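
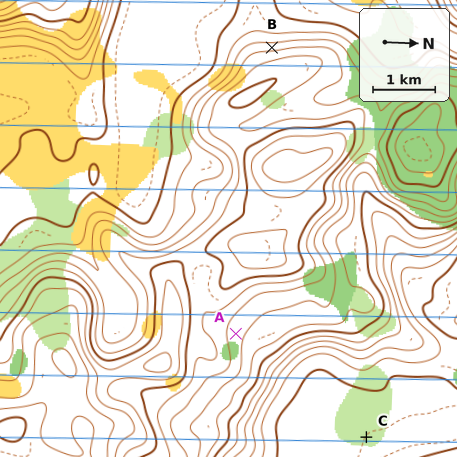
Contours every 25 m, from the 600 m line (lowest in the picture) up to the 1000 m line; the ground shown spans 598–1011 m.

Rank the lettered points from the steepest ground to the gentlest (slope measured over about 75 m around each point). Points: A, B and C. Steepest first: B A C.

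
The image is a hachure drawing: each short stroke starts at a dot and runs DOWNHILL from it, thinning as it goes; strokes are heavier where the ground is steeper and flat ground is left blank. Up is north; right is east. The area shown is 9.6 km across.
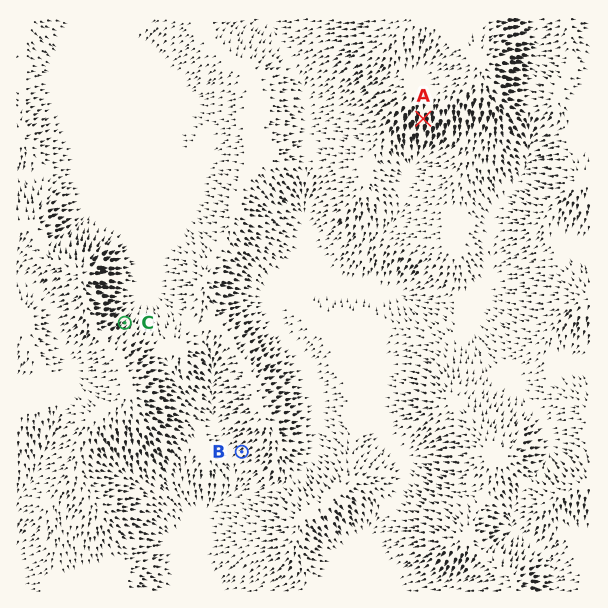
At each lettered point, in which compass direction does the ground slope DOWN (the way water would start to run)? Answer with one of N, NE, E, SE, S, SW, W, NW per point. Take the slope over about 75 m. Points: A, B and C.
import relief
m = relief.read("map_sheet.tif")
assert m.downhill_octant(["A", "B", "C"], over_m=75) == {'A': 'S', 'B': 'SW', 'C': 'NE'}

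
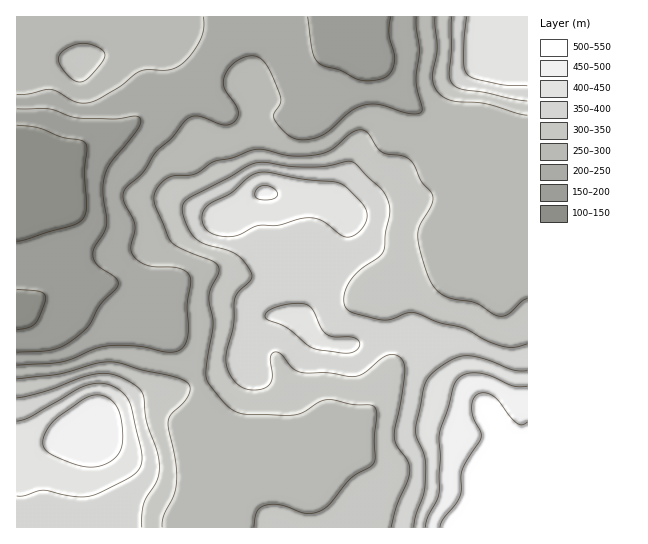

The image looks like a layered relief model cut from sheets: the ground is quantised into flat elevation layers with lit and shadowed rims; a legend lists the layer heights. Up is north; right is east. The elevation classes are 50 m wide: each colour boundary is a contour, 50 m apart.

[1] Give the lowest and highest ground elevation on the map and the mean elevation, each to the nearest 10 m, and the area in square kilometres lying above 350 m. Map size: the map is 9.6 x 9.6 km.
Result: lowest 140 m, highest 520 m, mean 310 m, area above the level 29.1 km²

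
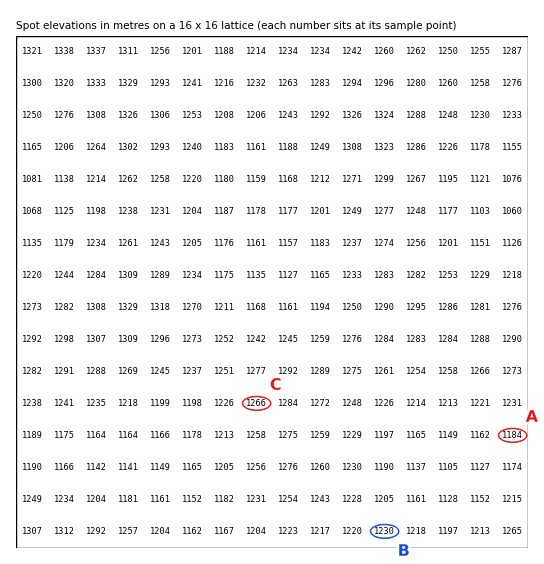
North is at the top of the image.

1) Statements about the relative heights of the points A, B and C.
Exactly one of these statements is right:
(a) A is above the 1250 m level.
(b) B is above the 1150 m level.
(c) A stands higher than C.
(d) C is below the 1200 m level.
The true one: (b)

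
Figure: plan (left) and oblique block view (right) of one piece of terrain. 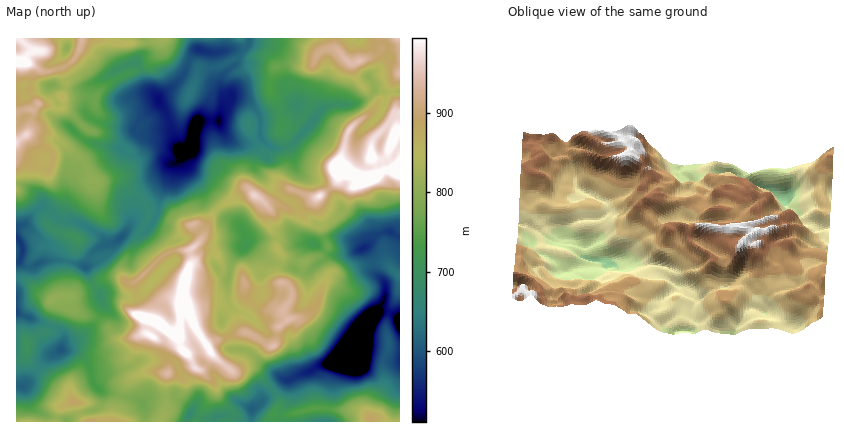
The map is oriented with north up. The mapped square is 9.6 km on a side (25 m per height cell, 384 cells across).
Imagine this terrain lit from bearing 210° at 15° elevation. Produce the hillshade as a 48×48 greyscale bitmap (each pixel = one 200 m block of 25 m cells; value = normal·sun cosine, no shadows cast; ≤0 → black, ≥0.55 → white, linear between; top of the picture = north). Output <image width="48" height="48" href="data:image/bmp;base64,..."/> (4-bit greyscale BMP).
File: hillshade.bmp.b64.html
<image width="48" height="48" href="data:image/bmp;base64,Qk32BAAAAAAAAHYAAAAoAAAAMAAAADAAAAABAAQAAAAAAIAEAAATCwAAEwsAABAAAAAAAAAAAAAAABEREQAiIiIAMzMzAERERABVVVUAZmZmAHd3dwCIiIgAmZmZAKqqqgC7u7sAzMzMAN3d3QDu7u4A////ACAWm9thEiIkZmZneZmGNVV2ebze7KcyABFIqrp0RDM1d3ZoiaqENmZmZomZiHQQAAJYiJdTNFVniHZ5m9tmiYdjI0QiMzAAACRXd2IANniIiZiavuqtuZpBIzISIQAAEneIZkIjiZmZrNzL79rvubgRMyEjEAACRJqXVCI2mIiJzdub/pzsiZQ2ZTIgAAA1Q6qFMhJHiJh4mXWOxpyDN2erqYUQACR3Q5lkMzNYiZmIiGftaMYAJJ7t3blkVWmYZYhmZWZ4mZq7y734a3ADWe/t3MyYiIqYdodoiZmImqze7t6kiRJ6zuqYqqqIeImpdXVoiauZmYm8yst2pAOL22Vomph3h4iaYlNXity6l1abq6VocQJoYjiJqqh3iIiIQDR6zu25dFz9liSIQjV1NJqZmJl3iYmWMnrf/cp1RL/EITiXNEZ2eamHZGdmiaqoaa39uYdDSNogJHqWM0Z5qXd2VFZliru6nLzJd3VDarh1RniENEV6p2Z3ZVVWiZiInct1VVQkm92oZWd1RER6lliYQkVXhkNGrKY0MzEEm9pXhmd2VTR5cldjAEVXYxAmzEM0MhAEZ3IleHZmUyWHMlUgA2VVIAJayVZ1QzNWVDJFWIdmQjd0E2ZVZ3ZBABR5hYiYiImXZTNVRXinQ2ZCFGeXVURBACRnZYmZmqqHZkNDQ1d0RWQzRniEMzRkEkZ3ZqqIqqhmd3VENERWZlRFeIl0VnmTJXiHVaiKqHQ2q6hmVXerdUNFesx2es2XiZmHZ6mqdVV825iHdomYUzJGnfyYvdupq6maqbuXZ4rduFeIh3dSASWKz/yay6qYmpve3MuXiqzLhleId1QhEkis/9p4ibyXer7+3bmJy7u6hleHVUESJFec/pQ2i7qHre/bznet67updmd2QzIiJGV6yBBJl0NJ//7N73rv2aqYdWd1MzRDNWZ4YAN2EAFe/d3e77zdmIiHQ1ZUREREV4dkABVAAWjPyod4v6qod3h1IkRURERVeYdSADEAJorchSNWqod3ZnhkMzREVFZWeGUxEhEjR4mFQjeFdXeIVXYyNEVTRWZmd1EBI0VVVnZTRFh1hnmHRVIkZmUzRWaHiFI1Z2eYdmVlVlZXiFhlQxOKllM1ZmiHiFNpqHq5dlVoZ2VIeVVUITmnVERXdmiHd1WLp3mYd2Z4dWY1eHVSJqpUZUVnZmiYiHeZhnmHZ3d3UTVUdndliqVYcyRmVWmpqpmXZZqWZoh0IANmaGZVaGWIUSVlVYqqqoiHZ7yWZ4mGVVVnZlYxRlV2VWdmV5mYiHeIist3iZmqq8tmY3YzVlZmVomIirl3d3iaq7l3iaq7zepnmKmKu4iHZoqrzbmHd3mru6mIrN3d7rZ6vd27upmYdnib3bqHd4mZq6mZzv7M3amqq7p3hnmIiIh5y7qHZWd4mph4rMus25qqmFaJc0mIibu7u7l2RFZniIdniZispUaJiHdlM2iXm8zMu5dlaJiJh3d4mXaIQiN4ioUxFZiYqrzMupdnrLqqhniImGRVIjWHmw=="/>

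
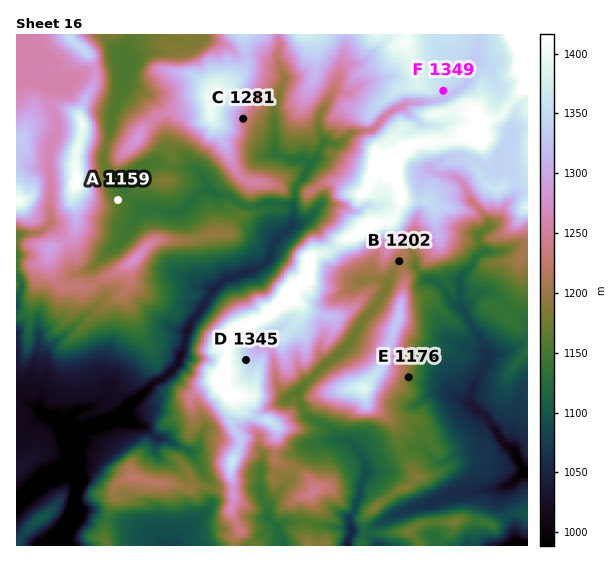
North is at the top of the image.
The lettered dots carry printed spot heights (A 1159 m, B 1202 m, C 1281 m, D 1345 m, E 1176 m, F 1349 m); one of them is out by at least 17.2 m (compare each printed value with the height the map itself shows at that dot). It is C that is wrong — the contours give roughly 1255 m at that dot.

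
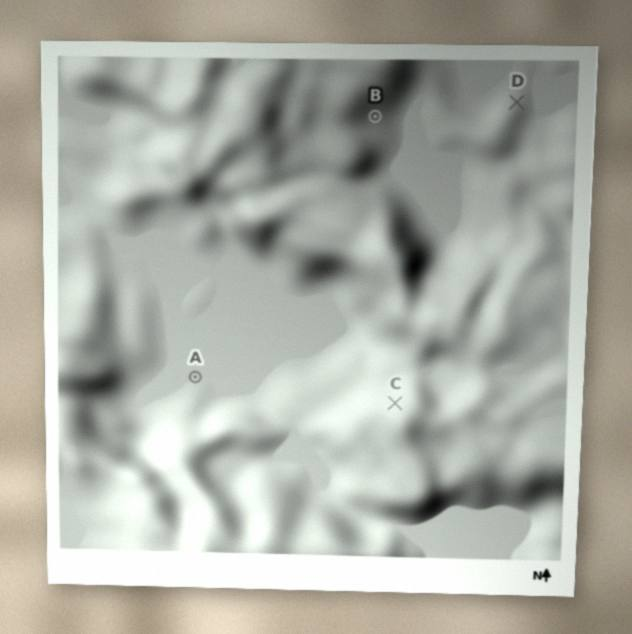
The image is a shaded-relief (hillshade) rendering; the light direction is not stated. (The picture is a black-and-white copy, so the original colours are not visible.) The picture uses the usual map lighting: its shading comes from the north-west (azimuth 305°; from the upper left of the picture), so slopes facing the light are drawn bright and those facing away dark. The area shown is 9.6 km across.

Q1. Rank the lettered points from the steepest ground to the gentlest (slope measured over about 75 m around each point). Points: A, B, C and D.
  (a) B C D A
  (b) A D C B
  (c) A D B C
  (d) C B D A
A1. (d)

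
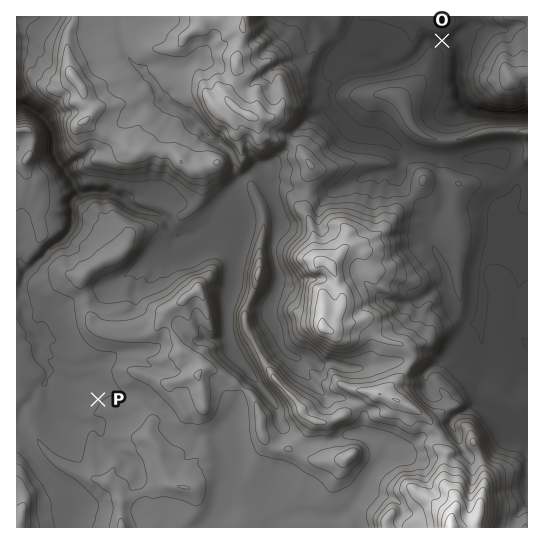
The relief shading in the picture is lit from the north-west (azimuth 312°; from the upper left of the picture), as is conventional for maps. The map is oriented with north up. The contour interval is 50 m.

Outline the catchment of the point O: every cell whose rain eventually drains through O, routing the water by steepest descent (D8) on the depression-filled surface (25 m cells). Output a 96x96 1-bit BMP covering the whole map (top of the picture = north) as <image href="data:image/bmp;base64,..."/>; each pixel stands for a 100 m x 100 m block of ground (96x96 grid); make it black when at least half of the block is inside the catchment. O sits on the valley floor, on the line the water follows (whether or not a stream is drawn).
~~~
<image width="96" height="96" href="data:image/bmp;base64,Qk2+BAAAAAAAAD4AAAAoAAAAYAAAAGAAAAABAAEAAAAAAIAEAAATCwAAEwsAAAIAAAAAAAAA////AAAAAAAAAAAAAAAAAAAAAAAAAAAAAAAAAAAAAAAAAAAAAAAAAAAAAAAAAAAAAAAAAAAAAAAAAAAAAAAAAAAAAAAAAAAAAAAAAAAAAAAAAAAAAAAAAAAAAAAAAAAAAAAAAAAAAAAAAAAAAAAAAAAAAAAAAAAAAAAAAAAAAAAAAAAAAAAAAAAAAAAAAAAAAAAAAAAAAAAAAAAAAAAAAAAAAAAAAAAAAAAAAAAAAAAAAAAAAAAAAAAAAAAAAAAAAAAAAAAAAAAAAAAAAAAAAAAAAAAAAAAAAAAAAAAAAAAAAAAAAAAAAAAAAAAAAAAAAAAAAAAAAAAAAAAAAAAAAAAAAAAAAAAAAAAAAAAAAAAAAAAAAAAAAAAAAAAAAAAAAAAAAAAAAAAAAAAAAAAAAAAAAAAAAAAAAAAAAAAAAAAAAAAAAAAAAAAAAAAAAAAAAAAAAAAAAAAAAAAAAAAAAAAAAAAAAAAAAAAAAAAAAAAAAAAAAAAAAAAAAAAAAAAAAAAAAAAAAAAAAAAAAAAAAAAAAAAAAAAAAAAAAAAAAAAAAAAAAAAAAAAAAAAAAAAAAAAAAAAAAAAAAAAAAAAAAAAAAAAAAAAAAAAAAAAAAAAAAAAAAAAAAAAAAAAAAAAAAAAAAAAAAAAAAAAAAAAAAAAAAAAAAAAAAAAAAAAAAAAAAAAAAAAAAAAAAAAAAAAAAAAAAAAAAAAAAAAAAAAAAAAAAAAAAAAAAAAAAAAAAAAAAAAAAAAAAAAAAAAAAAAAAAAAAAAAAAAAAAAAAAAAAAAAAAAAAAAAAAAAAAAAAAAAAAAAAAAAcAAAAAAAAAAAAAAA+AAAAAAAAAAAAAAA/AAAAAAAAAAAAAAA/4AAAAAAAAAAAAAA/+AAAAAAAAAAAAAA//AAAAAAAAAAAAAB//gAAAAAAAAAAAAB//wAAAAAAAAAAAAB//4AAAAAAAAAAAAD//8AAAAAAAAAAAAD//+AAAAAAAAAAAAD///AAAAAAAAAAAAB///gAAAAAAAAAAAB///wAAAAAAAAAAAB///wAAAAAAAAAAAB///wAAAAAAAAAAAB///4AAAAAAAAAAAB///4AAAAAAAAAAAB///4AAAAAAAAAAAD///4AAAAAAAAAAAD///4AAAAAAAAAAAH///4AAAAAAAAAAAf///4AAAAAAAAAAH////4AAAAAAAAAAP////gAAAAAAAAAAf////AAAAAAAAAAAf////AAAAAAAAAAB////+AAAAAAAAAAD////+AAAAAAAAAAP////+AAAAAAAAAAf////8AAAAAAAAAAf////+AAAAAAAAAAP/////AAAAAAAAAAH/////gAAAAAAAAAH/////wAAAAAAAAAH/////4AAAAAAAAAH/////4AAAAAAAAAH/////8AAAAAAAAAH/////8AAAAAAAAAD/////+AAAAAAAAAD//////AAAAAAAAAD//////AAAAAAAAAD//////AAAAAAAAAB//////AAAAAAAAAD/////+AAAAAAAAAD/////+AAA="/>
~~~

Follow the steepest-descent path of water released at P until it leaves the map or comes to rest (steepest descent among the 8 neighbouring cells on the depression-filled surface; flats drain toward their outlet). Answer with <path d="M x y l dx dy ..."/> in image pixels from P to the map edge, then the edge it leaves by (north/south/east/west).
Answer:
<path d="M98 399l-19-18-9 0-17-10-4 0 0-2-10-10-1-2 0-22-12-12-3-6 0-8-5-8-1 0"/>
exit: west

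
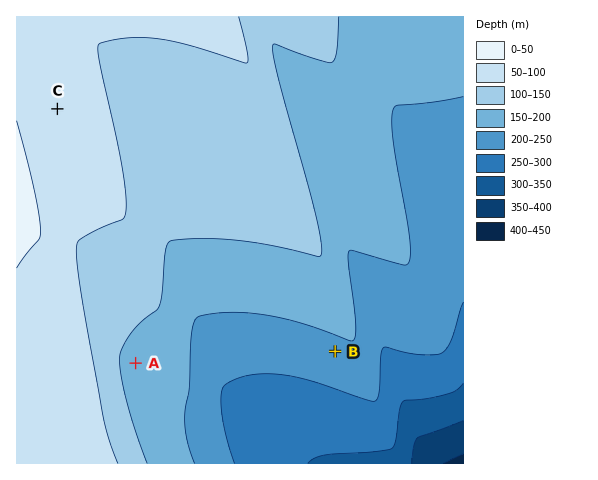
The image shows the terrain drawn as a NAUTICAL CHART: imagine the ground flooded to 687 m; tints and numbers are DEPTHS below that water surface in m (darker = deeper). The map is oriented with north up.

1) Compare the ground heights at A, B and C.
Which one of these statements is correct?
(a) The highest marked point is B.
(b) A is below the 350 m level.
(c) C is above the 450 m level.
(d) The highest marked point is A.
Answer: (c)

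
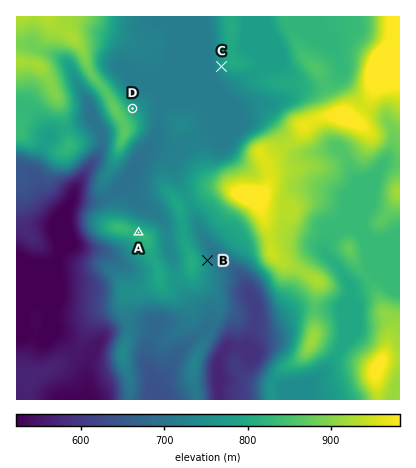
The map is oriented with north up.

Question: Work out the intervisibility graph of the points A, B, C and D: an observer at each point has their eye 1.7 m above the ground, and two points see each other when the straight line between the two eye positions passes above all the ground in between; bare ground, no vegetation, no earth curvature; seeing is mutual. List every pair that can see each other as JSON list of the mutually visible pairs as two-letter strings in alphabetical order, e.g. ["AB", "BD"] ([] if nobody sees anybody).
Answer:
["AC", "CD"]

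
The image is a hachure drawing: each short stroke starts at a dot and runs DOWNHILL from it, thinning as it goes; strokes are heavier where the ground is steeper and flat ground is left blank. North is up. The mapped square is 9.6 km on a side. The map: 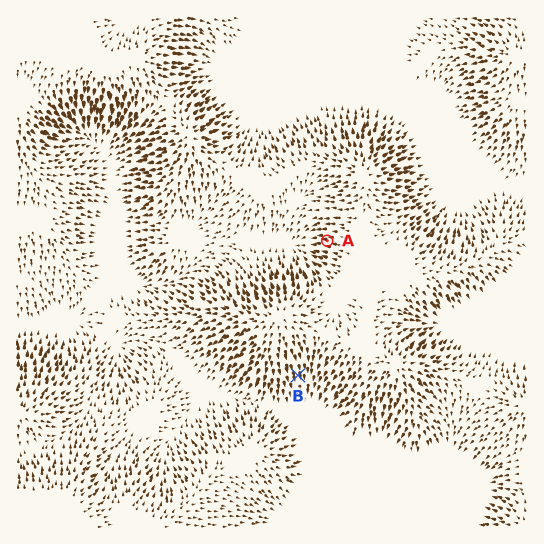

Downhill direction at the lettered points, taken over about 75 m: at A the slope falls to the W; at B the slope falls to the S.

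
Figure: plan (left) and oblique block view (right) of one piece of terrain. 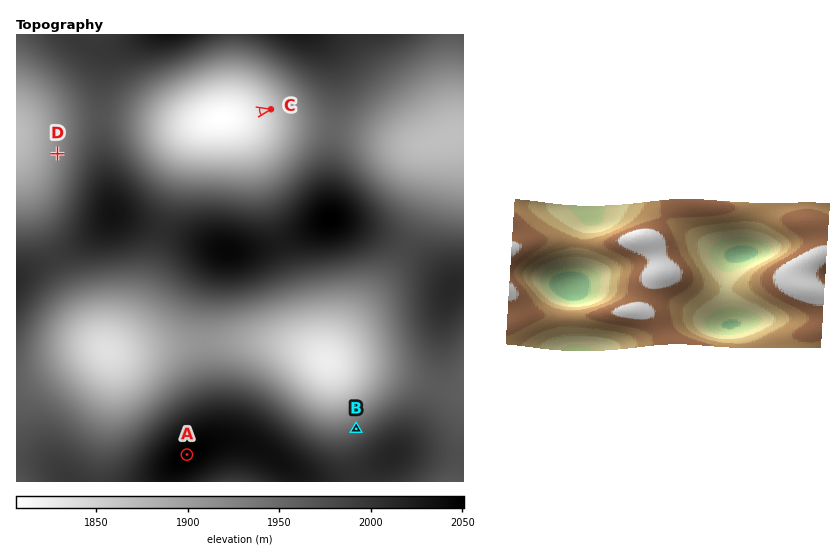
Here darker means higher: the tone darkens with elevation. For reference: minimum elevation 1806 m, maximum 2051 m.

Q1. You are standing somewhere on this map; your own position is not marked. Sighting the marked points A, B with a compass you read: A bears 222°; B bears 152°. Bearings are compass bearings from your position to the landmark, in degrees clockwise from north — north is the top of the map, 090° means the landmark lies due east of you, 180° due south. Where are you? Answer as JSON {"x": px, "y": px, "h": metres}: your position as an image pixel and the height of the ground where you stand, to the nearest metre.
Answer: {"x": 302, "y": 327, "h": 1859}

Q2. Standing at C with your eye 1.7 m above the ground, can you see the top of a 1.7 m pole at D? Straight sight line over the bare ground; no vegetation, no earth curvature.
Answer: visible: false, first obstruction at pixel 149 134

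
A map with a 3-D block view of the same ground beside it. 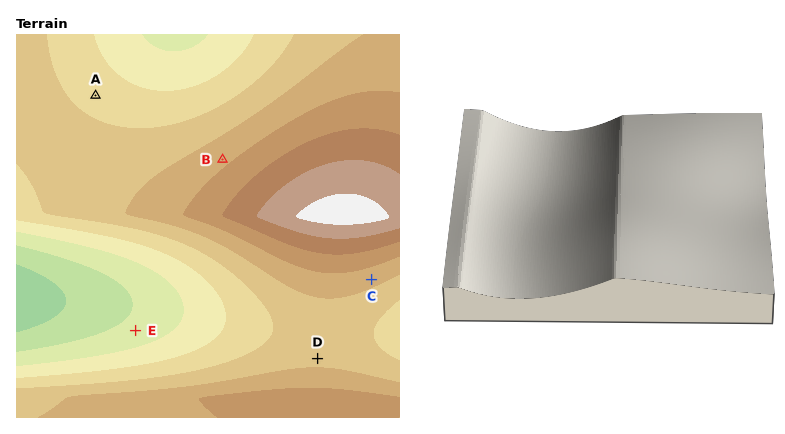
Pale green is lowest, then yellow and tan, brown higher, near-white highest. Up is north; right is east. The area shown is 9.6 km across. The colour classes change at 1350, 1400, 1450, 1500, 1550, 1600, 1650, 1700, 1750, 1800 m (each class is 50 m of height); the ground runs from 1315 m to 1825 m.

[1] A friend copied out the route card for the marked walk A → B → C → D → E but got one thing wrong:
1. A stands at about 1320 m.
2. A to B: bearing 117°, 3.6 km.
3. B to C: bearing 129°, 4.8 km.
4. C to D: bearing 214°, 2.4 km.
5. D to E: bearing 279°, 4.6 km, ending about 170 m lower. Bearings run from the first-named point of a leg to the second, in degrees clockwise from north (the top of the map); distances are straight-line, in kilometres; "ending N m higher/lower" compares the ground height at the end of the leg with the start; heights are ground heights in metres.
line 1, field height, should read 1530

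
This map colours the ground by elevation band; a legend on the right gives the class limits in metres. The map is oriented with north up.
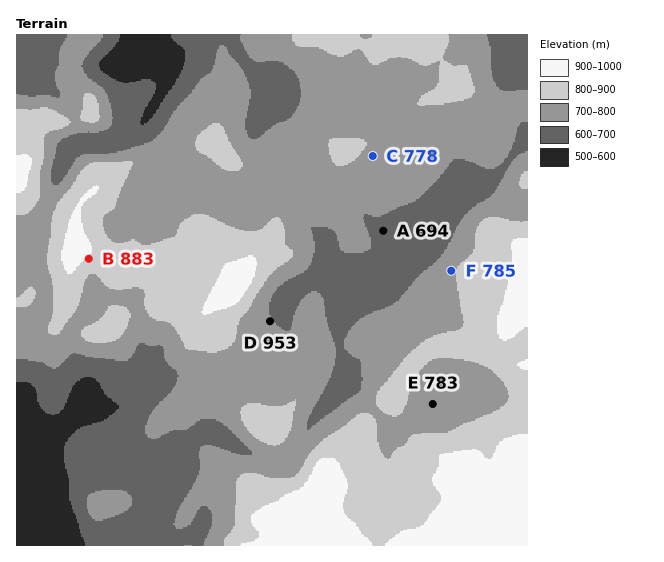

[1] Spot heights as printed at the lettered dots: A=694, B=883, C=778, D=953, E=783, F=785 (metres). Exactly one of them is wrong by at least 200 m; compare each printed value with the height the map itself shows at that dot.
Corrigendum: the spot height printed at D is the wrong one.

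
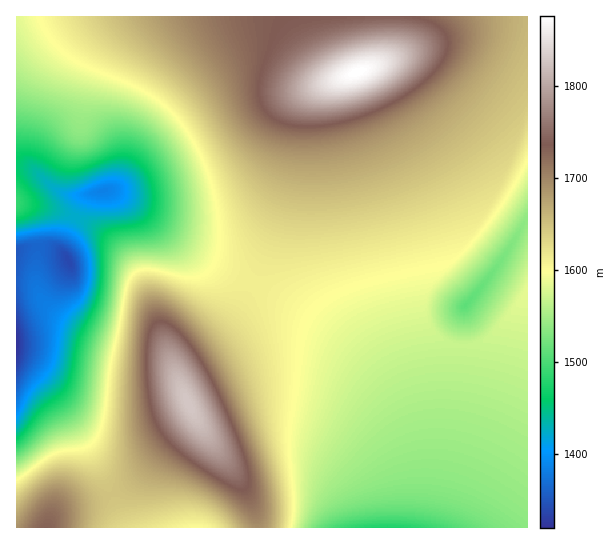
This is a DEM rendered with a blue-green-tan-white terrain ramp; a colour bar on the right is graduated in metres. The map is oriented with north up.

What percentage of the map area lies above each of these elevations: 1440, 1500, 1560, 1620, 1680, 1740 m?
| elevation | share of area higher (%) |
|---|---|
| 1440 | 93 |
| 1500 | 89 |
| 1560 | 71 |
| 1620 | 44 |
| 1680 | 21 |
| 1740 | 9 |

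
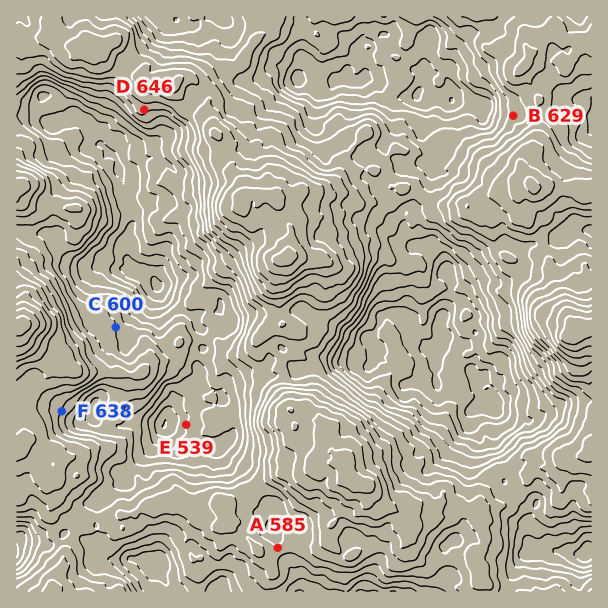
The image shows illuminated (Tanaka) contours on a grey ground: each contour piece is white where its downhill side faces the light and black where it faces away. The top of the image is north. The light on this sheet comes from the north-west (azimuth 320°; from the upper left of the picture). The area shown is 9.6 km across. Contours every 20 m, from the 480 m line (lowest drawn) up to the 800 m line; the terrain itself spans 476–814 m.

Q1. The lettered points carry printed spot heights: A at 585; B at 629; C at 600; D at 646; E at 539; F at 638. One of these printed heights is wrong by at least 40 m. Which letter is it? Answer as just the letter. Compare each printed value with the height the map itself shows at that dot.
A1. A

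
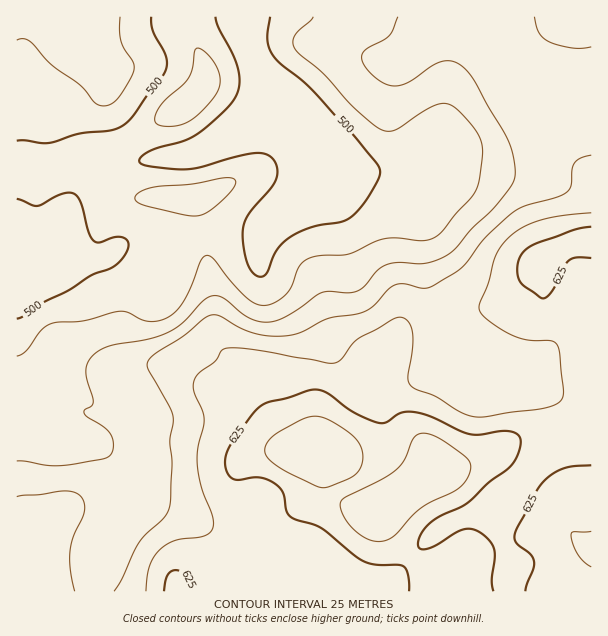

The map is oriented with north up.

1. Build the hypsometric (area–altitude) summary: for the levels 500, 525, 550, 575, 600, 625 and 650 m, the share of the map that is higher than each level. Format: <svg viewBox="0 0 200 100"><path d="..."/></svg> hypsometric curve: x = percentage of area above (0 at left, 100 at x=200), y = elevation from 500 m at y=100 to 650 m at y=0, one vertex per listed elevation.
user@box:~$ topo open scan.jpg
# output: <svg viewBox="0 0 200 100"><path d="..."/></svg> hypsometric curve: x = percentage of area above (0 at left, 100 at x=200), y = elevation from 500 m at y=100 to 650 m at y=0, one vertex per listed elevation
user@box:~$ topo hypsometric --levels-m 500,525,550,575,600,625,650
<svg viewBox="0 0 200 100"><path d="M172 100l-33-17-25-16-29-17-24-17-34-16-20-17"/></svg>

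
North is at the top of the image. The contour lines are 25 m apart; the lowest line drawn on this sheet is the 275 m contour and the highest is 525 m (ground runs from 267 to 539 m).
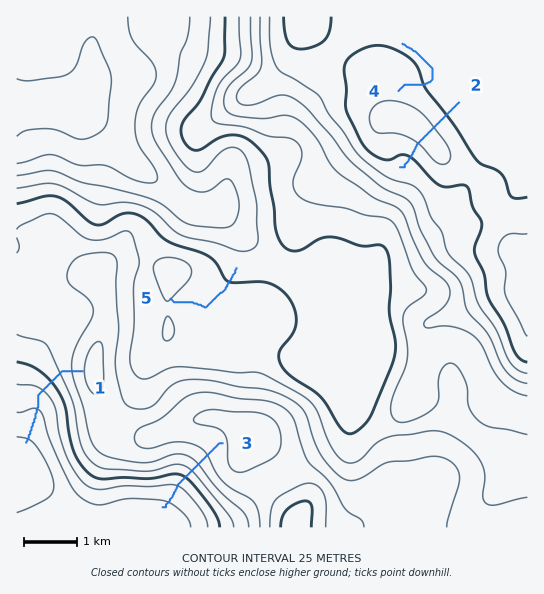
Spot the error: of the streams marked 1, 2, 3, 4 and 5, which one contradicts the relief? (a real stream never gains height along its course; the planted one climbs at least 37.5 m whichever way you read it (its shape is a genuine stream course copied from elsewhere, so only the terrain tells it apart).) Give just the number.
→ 2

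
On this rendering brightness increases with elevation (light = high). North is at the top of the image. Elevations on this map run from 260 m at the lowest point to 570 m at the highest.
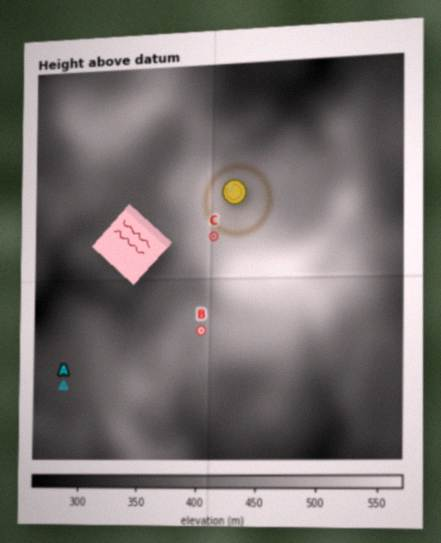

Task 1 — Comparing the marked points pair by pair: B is above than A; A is below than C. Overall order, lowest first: A B C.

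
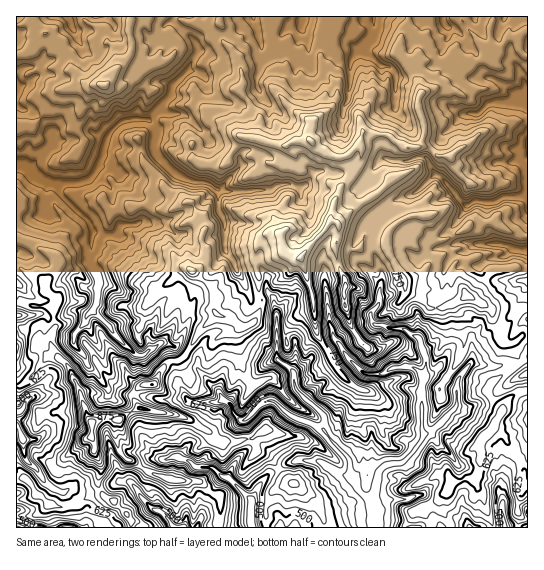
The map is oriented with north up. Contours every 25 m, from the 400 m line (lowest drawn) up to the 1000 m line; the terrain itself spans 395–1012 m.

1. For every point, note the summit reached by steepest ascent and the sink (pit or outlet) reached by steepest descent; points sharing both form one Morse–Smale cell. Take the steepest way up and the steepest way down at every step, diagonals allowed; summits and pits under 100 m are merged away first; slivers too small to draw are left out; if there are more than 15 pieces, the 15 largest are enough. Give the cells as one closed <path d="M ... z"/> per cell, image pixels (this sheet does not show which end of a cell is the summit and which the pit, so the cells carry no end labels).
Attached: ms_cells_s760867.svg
<path d="M219 16l-44 0-2 2 0 4 20 17 6 12-10 18-16 16-2 10-22 25-16-1-11 2-11 10-5 8-17-7-14 8-12 1-10-1-8-17-7-7-22-9 1 278 9-2 21-26 11 0 5 3 12-15 9 10 6 13 5 1 7-4 2-4-4-12-15-26 2-8 6-4 41 42 7 3 4-1 16-12 5 0 7 3 0 15 6-1 6-5 12-21 20-21 14 6 10 8 10-3 5-5 5-14-2-11 0-19-4-14 2-16 12-12 10 0 5 18 10 8 5 0 30-36 4-20 8-17 12-12 6-9 2-19-3-2-9 11-6 2-8 0-17-8-8-9-17 1-6 4-9 0-20-5 2-22-20-28 3-5-3-20-7-14-10-10 0-14z"/><path d="M334 221l-5 1-4 8-26 29-5 0-10-8-5-18-10 0-12 12-2 12 4 18 0 19 2 5-5 20-10 8-5 0-10-8-14-6-20 21-12 21-13 7 5 20 13 19 27 2 6-3 8 5 2 8 8 8-16 8-10 10 3 2 21 0 14-2 3 6 0 5 14 7 19 24 27 17 8 21-1 9 127 0 1-3-10-15-1-11 9-9 5-9 21-2 2-2 4-15-1-20 13-14 12 9 2 5 14 20 3 8 0 15 3 2 1-150-6-1-11 8-8-1-10-22-2-12-22-13-26 12-13 0-11-11-14-7 0-8-17-31 0-20-6-6-9 2-9 8-5 14-9 0-11-2-3-4 3-8 0-10z"/><path d="M527 31l-4 1-4 5-10-1-15 19-23 10-24-2-9 10-13 9-6 16 0 12 5 13 0 12-5 12-12 1-17-12-27-3-3 8 1 14-2 10-6 9-12 12-8 17-2 12 0 6 8 4 0 10-3 8 3 4 20 2 5-14 9-8 9-2 7 8 5-8 16-9 3 1 0 13-4 11 5 4 27-4 20-9 8-7 24-4 16 11 13 5 6 0z"/><path d="M407 16l-80 1 1 13-7 20 0 11 16 24 0 13-7 11-19 12-21-13-15-18 2-19-6-20-6-34-44-1 2 25 10 10 7 14 3 12 0 8-3 5 20 28-3 21 21 6 9 0 6-4 17-1 8 9 17 8 8 0 6-2 11-12 3-11 27 4 17 12 12-1 5-12 0-12-5-13 0-12 2-7-13-25-12-12 4-16 8-15z"/><path d="M174 16l-43 0-2 6 0 13 3 8-1 10-26 32-18-1-5-3-10-10-3-12-8-13-12-13-4 0-16 20-13 4 1 18 10-8 6 4 0 7-6 6-11 6 0 16 22 10 7 7 8 17 10 1 12-1 14-8 17 7 5-8 11-10 11-2 16 1 22-25 2-10 16-16 10-18-6-12-20-17z"/><path d="M214 437l-7 8 0 10-4 11-8 1-5-6-7-1-4 19 4 2 16 0 11 11 10 3-1 33 104-1 1-8-8-21-27-17-19-24-14-7 0-5-3-6-14 2-21 0z"/><path d="M171 361l-7 5-10 18-12 1-6 5-3 8 6 9-23 15-1 12 6 20 6 6 7 1 8 7 11-9 30 0 3-6 13-5 12-10-1-6 5 5 14-10 12-6-8-8-2-8-8-5-6 3-27-2-13-19z"/><path d="M413 216l-10 3-11 8-4 7-1 12 18 36 0 8 14 7 11 11 13 0 8-3-4-7 0-11 4-16 6-10 20-4 12 14 20-3 19 1 0-31-19-6-15-11-25 4-8 7-20 9-27 4-5-4 4-11z"/><path d="M63 361l-30 36 6 2 5 7 3 21-9 12-15 2 1 13 3 7 27 28 7 3 8-3 6 0 4 3 15 0 6-3-3-7 4-15-6-13 0-11-4-6 1-14-5-8-8-28-7-10-1-7z"/><path d="M494 428l-14 14 1 20-4 15-2 2-21 2-5 9-9 9 1 11 10 18 77-1 0-40-4-2 0-15-3-8-14-20-2-5z"/><path d="M93 311l-6 4-2 8 15 26 4 14-9 6-5-1-6-13-9-10-12 16 8 9 1 7 7 10 8 28 4 7 14-3 13 1 21-13-6-13 9-9 13-2 9-17 8-5 1-15-12-3-16 12-8 0-15-12-11-16z"/><path d="M527 16l-118 0-1 7-8 15-4 16 12 12 14 25 3-9 13-9 9-10 24 2 23-10 15-19 10 1 9-7z"/><path d="M326 16l-61 1 6 34 6 20-2 19 15 18 20 13 20-12 7-11 0-13-16-24 0-11 7-20z"/><path d="M130 16l-113 0-1 39 13-2 14-18 6-2 12 13 8 13 3 12 10 10 5 3 18 1 26-32 1-10-3-8z"/><path d="M143 468l-10 11 0 6-4-4-10 0-19 9 7 9 7 2 11 11 6 9 11 3 3 4 74-1 0-32-9-3-11-11-28-1-20-7z"/>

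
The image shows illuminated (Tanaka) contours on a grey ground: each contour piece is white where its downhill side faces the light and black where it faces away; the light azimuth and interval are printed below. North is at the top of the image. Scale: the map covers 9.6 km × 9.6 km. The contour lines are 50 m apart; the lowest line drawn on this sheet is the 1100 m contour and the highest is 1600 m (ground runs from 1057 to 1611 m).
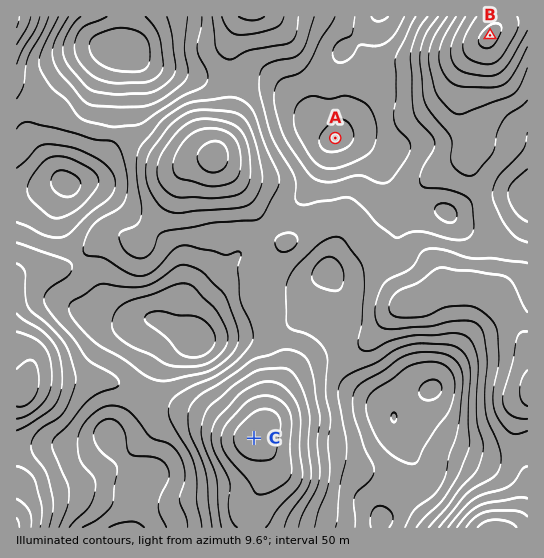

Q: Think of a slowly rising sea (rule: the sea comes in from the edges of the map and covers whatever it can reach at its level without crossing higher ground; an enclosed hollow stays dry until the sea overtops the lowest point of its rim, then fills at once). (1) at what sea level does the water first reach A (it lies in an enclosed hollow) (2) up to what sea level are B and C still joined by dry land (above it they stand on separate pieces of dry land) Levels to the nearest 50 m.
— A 1200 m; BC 1300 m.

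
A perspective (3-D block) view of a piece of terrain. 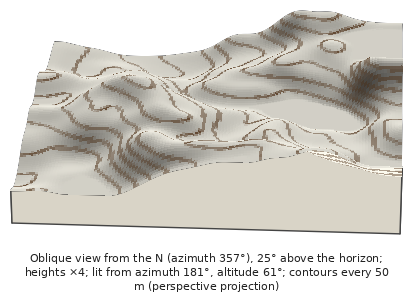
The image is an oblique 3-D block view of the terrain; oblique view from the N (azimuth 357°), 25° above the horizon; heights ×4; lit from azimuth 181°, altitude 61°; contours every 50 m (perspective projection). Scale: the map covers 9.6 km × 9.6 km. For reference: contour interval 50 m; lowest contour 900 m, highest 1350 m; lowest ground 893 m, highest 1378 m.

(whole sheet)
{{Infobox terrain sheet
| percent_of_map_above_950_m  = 93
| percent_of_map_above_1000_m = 88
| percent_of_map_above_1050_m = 71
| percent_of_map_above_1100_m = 55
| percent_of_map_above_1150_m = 38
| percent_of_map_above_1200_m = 21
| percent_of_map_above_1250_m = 11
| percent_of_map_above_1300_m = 3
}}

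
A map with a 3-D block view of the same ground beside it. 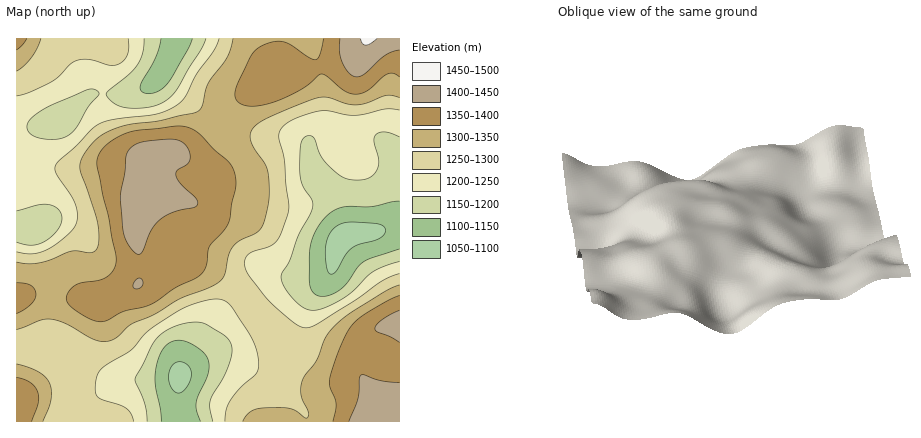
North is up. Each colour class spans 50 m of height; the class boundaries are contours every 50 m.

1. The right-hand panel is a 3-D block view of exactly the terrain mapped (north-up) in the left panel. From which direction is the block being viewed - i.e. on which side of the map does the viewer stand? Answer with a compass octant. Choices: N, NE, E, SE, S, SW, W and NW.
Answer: S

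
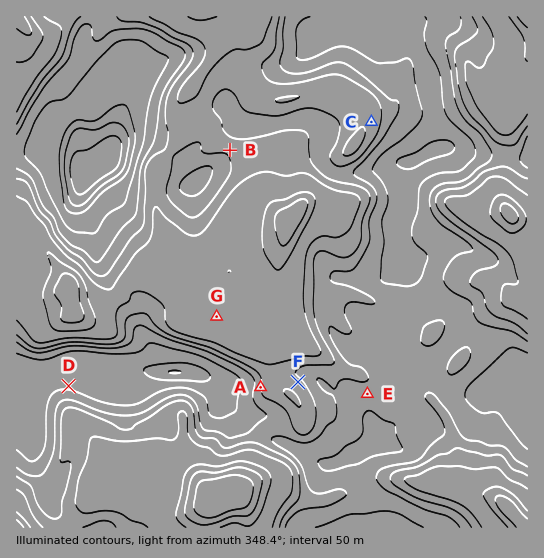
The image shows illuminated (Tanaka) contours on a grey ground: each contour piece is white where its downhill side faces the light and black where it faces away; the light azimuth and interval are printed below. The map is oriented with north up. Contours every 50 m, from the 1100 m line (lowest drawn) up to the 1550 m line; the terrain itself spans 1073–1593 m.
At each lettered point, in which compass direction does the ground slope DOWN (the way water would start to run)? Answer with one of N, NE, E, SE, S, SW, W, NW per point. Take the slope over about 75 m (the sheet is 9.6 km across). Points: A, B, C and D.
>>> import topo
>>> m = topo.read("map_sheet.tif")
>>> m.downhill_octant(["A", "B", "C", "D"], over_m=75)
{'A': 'W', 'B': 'SW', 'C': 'E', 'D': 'N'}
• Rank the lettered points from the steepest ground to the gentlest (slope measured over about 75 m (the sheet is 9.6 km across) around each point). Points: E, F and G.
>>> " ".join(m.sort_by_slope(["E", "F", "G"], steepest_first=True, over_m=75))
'F E G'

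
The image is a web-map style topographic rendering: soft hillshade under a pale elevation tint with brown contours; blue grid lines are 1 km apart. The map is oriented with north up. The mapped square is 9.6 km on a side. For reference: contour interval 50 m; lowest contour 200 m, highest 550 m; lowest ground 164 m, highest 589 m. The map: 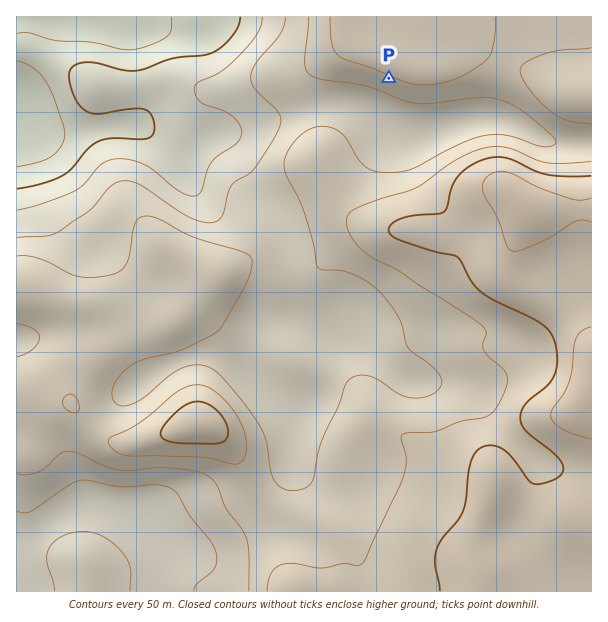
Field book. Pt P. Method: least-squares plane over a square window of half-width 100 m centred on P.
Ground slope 8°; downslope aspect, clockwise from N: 203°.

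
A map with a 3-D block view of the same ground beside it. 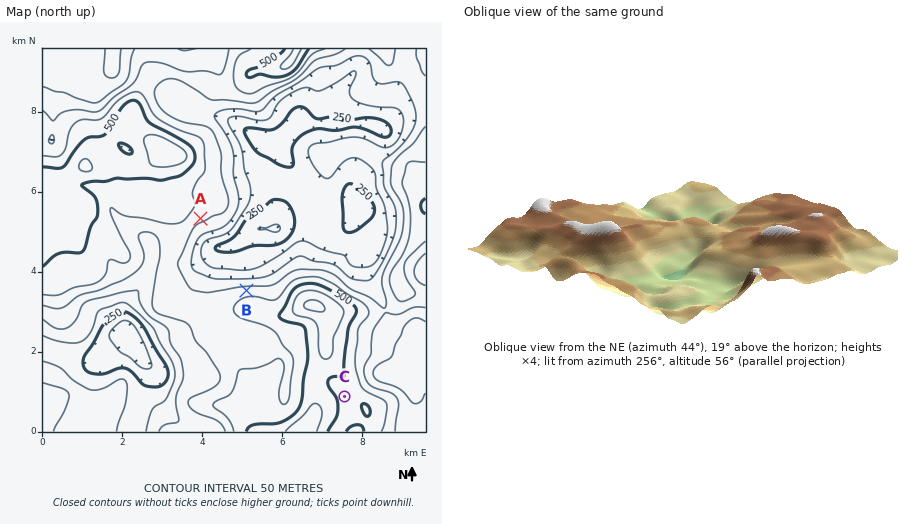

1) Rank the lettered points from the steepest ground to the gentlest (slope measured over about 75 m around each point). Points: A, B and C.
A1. B A C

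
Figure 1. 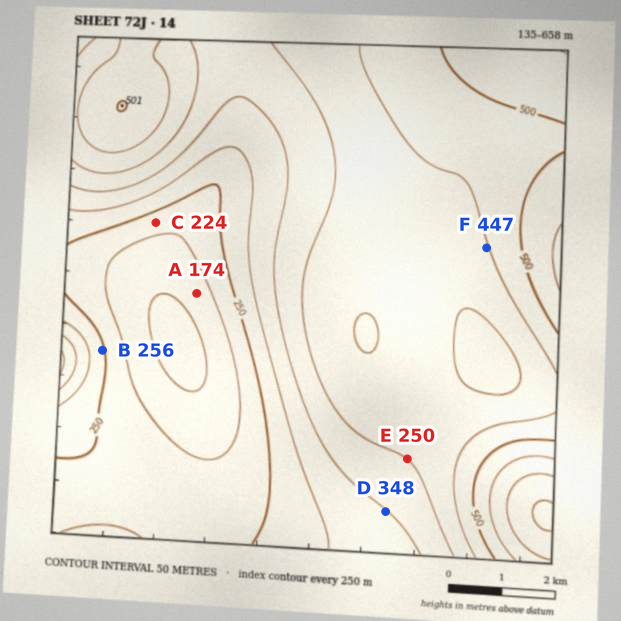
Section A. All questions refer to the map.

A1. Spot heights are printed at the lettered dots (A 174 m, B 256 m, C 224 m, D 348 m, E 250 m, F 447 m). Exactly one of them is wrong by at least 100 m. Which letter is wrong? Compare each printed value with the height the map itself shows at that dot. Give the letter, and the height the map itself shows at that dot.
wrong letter E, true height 400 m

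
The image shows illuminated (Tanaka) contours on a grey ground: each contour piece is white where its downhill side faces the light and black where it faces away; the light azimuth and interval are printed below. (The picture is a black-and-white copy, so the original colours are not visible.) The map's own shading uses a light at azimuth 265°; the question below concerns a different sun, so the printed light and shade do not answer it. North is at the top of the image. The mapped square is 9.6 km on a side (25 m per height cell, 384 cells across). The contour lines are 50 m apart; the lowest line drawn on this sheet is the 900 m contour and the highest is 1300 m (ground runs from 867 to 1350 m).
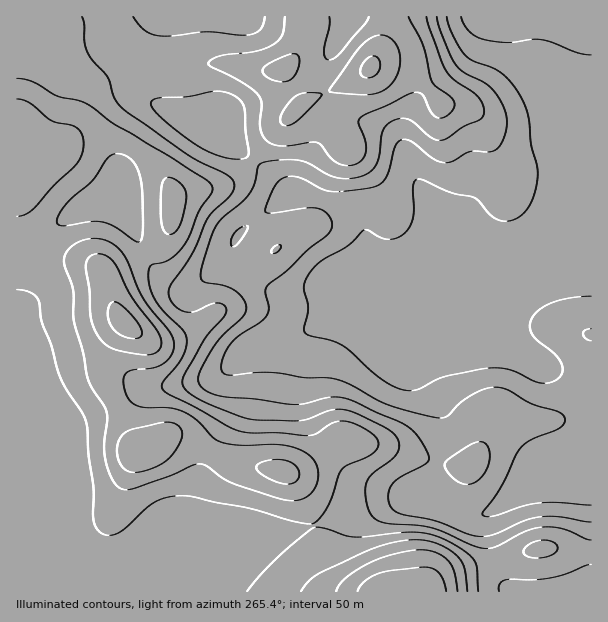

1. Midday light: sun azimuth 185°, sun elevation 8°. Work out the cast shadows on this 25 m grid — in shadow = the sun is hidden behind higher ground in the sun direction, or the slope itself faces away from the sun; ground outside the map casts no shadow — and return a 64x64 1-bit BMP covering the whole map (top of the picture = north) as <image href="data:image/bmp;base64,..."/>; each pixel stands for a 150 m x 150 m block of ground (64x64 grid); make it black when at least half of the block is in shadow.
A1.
<image width="64" height="64" href="data:image/bmp;base64,Qk0+AgAAAAAAAD4AAAAoAAAAQAAAAEAAAAABAAEAAAAAAAACAAATCwAAEwsAAAIAAAAAAAAA////AAAAAAAAAAAAAAAAAAAAAAAH+AAAAAAAAA/8AAAAAAAAD//gAAAAAAAP//gAAAAAAAf//4AAAAAAB////wAAAAAD////AAAAAAP///8AAAAAAf///wAAAAAB/+P/AAAAAAD/wf8AAAAAAH+A/gAAAAAAPwA4AAAAAwAGAAAAAAB/gAAAAAAAAf+AAAAAAAAB/4HAAAAABwf///gAAAAH////+AAAAAP////4AAAAA/////gAAAAB////+AeAAAD////wHwAAAD////AOAAAAD///4AQAAAAB/7/AAAAAAAA/n4AAAAAAAAMPAAAAAAPgAAYAAAAAB+AAAAAAAAAP4AAAAAAAAA/nAAAAAAAAD8eAAAAAAAAPg4AAAAAAAA4DAAAAAAAABAAAAAAAAABwAAAAAAAAAfAAAAAAAAAD8AAAAAAAAAPwAAAAAAAAAfAAAAAAAAAA4AAAAAAAAAAAAAAAAAAAAAAAAAAAAAAAAAAAAAAAAAAAPwAAAAAAAAB/gAAAAAAAAP8AAAAAAAAB/wAAAAAAAAP+AAAAAAAAD/wAAAAAAAAf+AAAAAAAAB/gAAAAAADgDgAAAAAAAMAAAAAAAHgAwAAAAAAA+AAAAAAAAAD4AAAAAAAAAPgAAAAAeAQA+AAAAAH8BwD4AAAAAfwHgfgAAAAA+AOB8AAAAAAAAwDwAA=="/>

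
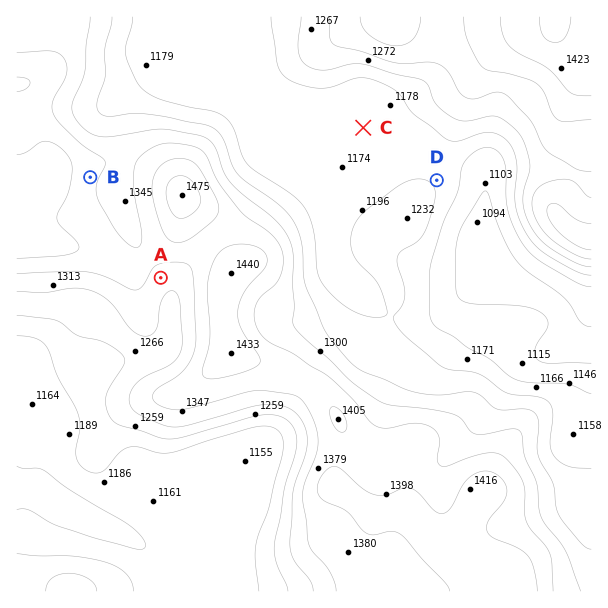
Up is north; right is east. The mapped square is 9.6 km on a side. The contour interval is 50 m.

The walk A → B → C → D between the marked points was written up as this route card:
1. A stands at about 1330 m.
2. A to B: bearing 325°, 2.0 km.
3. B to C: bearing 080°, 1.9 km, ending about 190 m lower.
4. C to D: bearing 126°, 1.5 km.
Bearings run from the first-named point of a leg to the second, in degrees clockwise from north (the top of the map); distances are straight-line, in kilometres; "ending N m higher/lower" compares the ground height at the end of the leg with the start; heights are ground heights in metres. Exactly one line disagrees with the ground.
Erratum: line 3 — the distance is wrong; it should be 4.6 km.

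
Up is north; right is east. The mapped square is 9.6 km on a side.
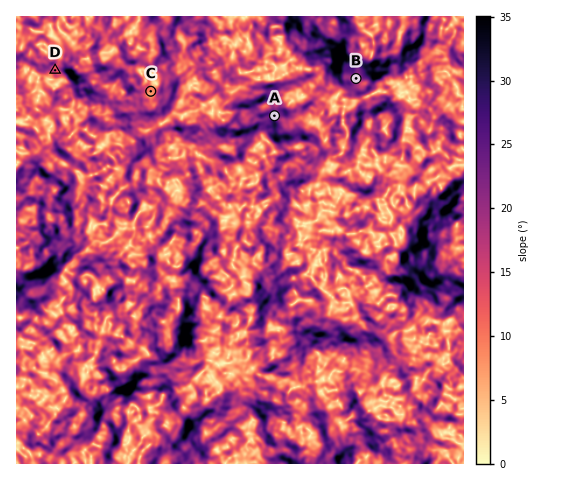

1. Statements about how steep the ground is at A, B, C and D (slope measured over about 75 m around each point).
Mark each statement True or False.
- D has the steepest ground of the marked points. False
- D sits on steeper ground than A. False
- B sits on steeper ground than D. True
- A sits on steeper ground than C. True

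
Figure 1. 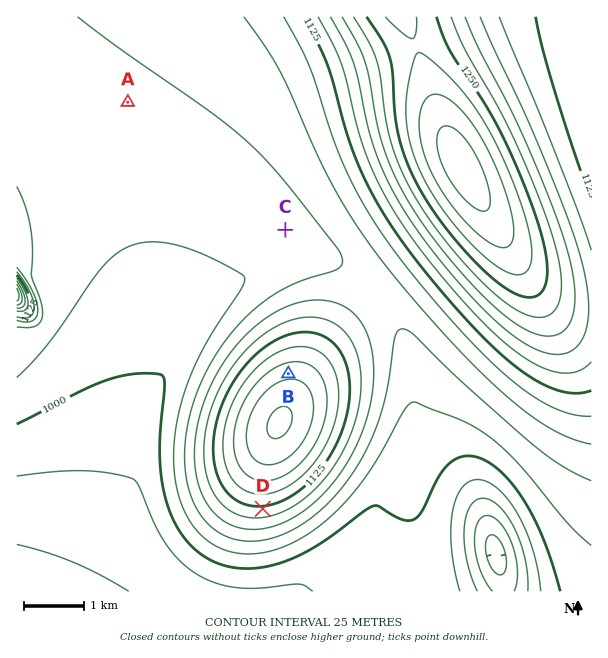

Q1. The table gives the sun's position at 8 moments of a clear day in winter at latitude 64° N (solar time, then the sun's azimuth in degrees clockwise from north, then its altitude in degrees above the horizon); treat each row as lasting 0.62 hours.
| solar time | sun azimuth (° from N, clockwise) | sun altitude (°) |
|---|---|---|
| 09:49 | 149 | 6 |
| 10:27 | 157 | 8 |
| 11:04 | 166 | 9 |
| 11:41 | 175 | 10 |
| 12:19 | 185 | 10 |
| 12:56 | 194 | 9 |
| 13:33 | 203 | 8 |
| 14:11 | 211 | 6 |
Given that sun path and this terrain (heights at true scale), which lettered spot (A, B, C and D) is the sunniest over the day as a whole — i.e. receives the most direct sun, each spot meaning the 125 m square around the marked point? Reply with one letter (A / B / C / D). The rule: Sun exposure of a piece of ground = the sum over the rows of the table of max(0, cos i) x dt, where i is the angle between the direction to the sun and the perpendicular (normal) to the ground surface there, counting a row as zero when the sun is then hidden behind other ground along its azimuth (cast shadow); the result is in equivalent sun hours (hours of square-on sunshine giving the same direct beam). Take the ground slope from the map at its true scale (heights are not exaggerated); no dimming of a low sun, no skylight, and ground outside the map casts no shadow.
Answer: D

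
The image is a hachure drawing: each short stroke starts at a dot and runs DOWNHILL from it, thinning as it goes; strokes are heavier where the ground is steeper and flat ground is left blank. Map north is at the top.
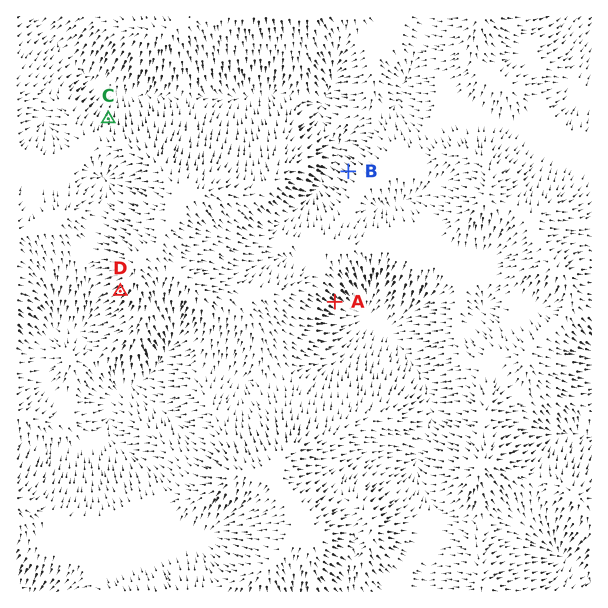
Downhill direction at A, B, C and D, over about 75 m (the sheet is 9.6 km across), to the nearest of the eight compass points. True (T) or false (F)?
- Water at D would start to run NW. F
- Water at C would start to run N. T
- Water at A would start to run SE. T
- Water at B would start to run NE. F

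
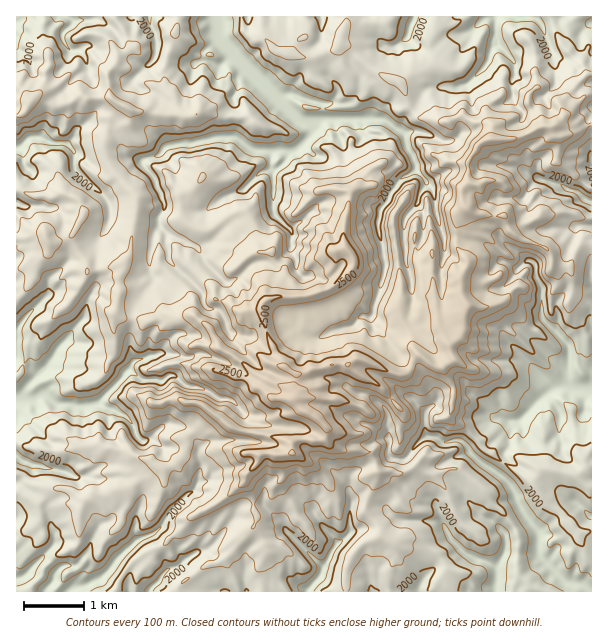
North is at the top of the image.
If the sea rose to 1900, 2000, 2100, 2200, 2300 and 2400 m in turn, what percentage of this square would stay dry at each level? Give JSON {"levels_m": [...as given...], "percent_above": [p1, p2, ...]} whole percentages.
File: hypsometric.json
{"levels_m": [1900, 2000, 2100, 2200, 2300, 2400], "percent_above": [90, 75, 50, 27, 17, 8]}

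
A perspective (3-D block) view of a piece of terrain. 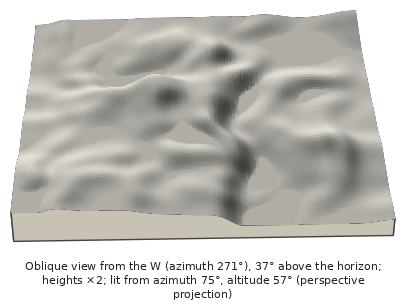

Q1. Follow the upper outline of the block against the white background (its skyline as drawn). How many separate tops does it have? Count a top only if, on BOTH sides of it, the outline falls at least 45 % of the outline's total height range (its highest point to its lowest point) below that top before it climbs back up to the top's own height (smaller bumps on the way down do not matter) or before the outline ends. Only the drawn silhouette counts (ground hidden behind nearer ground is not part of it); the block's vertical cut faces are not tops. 1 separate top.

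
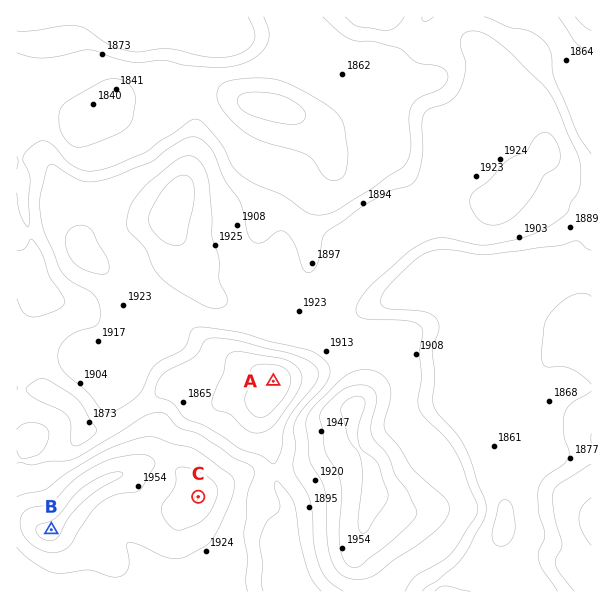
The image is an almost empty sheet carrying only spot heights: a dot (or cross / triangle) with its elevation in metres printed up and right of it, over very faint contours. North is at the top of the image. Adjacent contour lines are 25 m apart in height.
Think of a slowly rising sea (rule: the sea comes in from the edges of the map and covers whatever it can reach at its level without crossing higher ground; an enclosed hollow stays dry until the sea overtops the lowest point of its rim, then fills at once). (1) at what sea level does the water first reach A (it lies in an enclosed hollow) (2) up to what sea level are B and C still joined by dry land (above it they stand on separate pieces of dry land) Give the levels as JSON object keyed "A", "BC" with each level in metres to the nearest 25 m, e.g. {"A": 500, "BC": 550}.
{"A": 1875, "BC": 1950}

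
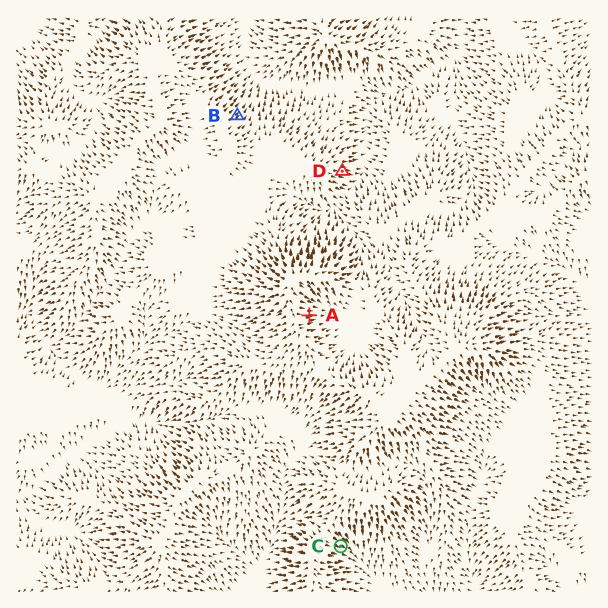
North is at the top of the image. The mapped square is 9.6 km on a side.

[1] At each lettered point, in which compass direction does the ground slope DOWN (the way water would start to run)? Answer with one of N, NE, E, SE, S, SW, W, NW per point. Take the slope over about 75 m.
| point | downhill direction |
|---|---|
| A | E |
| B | NE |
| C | SE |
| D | E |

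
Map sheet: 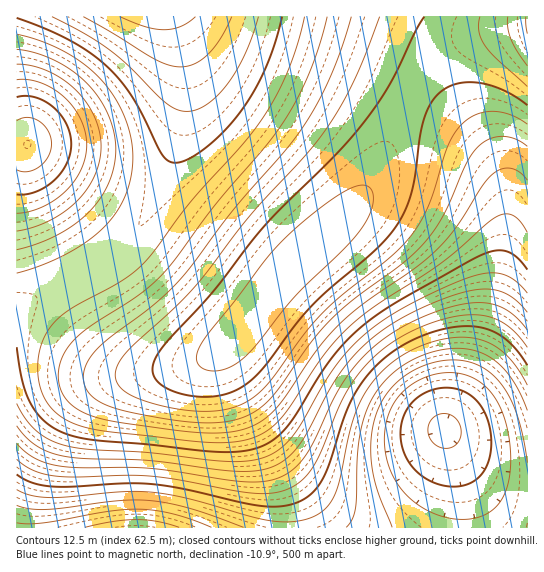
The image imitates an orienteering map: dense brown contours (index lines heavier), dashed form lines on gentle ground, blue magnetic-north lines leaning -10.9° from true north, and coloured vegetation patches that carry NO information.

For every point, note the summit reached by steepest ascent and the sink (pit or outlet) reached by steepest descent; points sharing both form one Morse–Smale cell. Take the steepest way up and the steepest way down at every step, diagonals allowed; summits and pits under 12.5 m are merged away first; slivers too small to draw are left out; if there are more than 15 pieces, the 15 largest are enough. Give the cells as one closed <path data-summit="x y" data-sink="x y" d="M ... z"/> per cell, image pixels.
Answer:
<path data-summit="290 269" data-sink="445 430" d="M415 84l-16 31-19 50-16 29-36 39-41 38-63 79 0 11 7 17 49 101 8 27 2 22 174-1 0-18-5-36-15-43 21-43 26-73 13-65 3-23 0-29-7-24-17-27-29-31z"/><path data-summit="290 269" data-sink="157 17" d="M231 16l-59 1 5 13 7 32 1 36-8 45-12 34-16 33-17 27-18 18-13 9-42 21 16 28 18 25 24 22 17 8 31 1 38-9 19-11 17-16 48-62 56-53 21-24 16-29 19-50 16-29-1-3-13-8-48-22z"/><path data-summit="290 269" data-sink="137 527" d="M59 285l-24 12-19 14 0 216 273 1-1-22-8-27-53-110-3-8 1-14-22 13-22 7-16 2-24 0-11-2-19-11-18-18-18-25z"/><path data-summit="27 145" data-sink="157 17" d="M171 16l-155 1 0 128 11 0-2 44 3 16 9 30 22 49 42-20 13-9 18-18 17-27 16-33 12-34 8-45 0-23-4-29z"/><path data-summit="527 21" data-sink="445 430" d="M527 27l-42 6-30 12-18 14-21 24 38 32 29 31 17 27 7 24 0 29-3 23-13 65-26 73-21 43 15 43 4 22 2 33 63-1z"/><path data-summit="527 21" data-sink="157 17" d="M527 16l-295 1 110 32 45 19 28 16 12-15 22-20 36-16 42-6z"/><path data-summit="27 145" data-sink="137 527" d="M26 144l-10 2 1 165 18-14 24-12-22-50-9-30-3-16z"/>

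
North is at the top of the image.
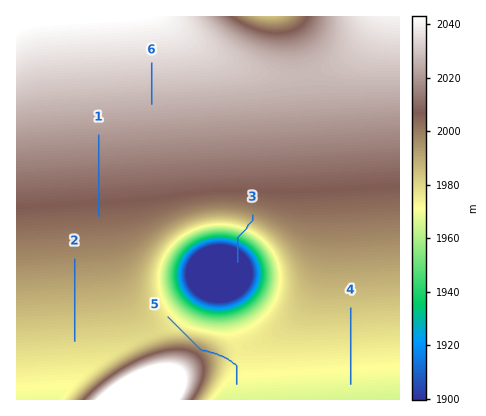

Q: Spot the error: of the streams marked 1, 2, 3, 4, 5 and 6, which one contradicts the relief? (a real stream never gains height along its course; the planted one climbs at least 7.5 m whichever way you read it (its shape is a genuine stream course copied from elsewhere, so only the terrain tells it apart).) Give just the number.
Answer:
5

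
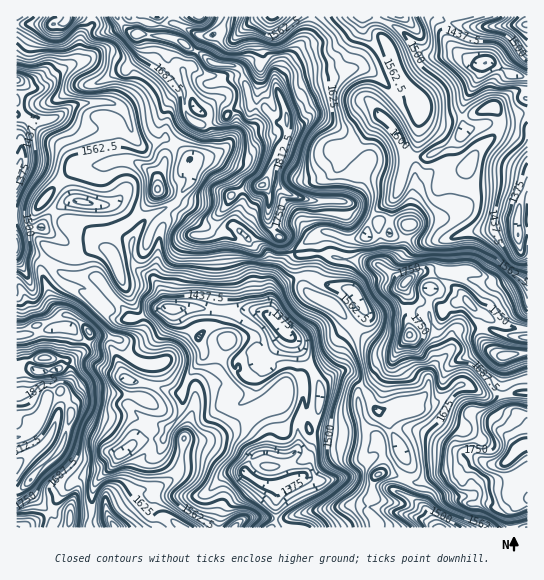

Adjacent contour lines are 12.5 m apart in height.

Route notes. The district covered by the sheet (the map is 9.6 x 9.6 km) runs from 1335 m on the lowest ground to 1855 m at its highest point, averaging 1590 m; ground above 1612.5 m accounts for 33.9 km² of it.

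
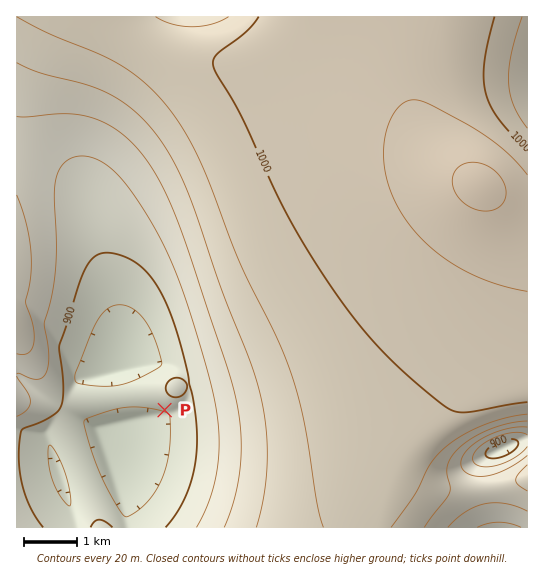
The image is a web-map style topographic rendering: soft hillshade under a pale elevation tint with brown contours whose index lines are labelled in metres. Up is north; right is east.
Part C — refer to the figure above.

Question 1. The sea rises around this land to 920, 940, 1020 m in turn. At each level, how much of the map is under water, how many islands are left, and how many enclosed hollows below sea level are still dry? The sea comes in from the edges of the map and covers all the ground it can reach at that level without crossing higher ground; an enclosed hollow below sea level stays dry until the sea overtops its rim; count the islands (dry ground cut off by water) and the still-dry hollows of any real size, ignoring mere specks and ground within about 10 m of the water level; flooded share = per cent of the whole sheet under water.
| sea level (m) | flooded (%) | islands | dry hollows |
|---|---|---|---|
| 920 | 21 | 0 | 0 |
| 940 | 30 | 0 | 0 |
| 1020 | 93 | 0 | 0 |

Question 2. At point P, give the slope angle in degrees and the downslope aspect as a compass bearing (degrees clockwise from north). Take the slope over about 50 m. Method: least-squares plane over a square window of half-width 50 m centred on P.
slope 4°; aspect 199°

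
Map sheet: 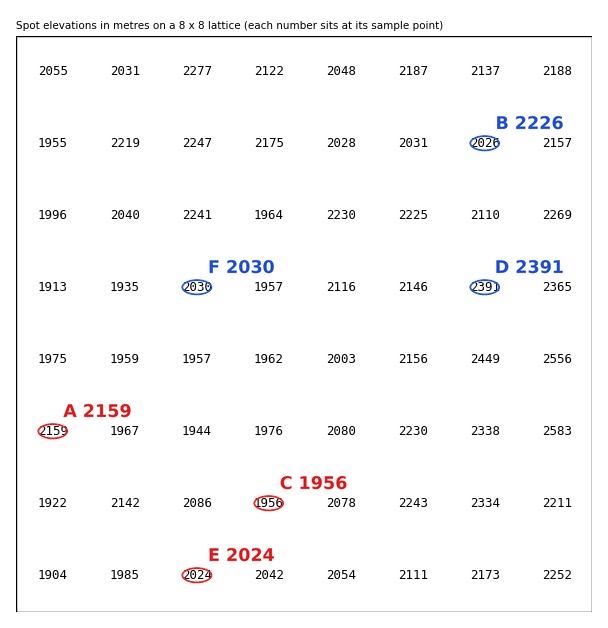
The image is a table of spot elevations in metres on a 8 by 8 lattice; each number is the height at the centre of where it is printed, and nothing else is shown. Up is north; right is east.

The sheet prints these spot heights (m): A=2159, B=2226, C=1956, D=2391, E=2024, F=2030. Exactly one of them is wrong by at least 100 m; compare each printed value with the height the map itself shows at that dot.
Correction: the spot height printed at B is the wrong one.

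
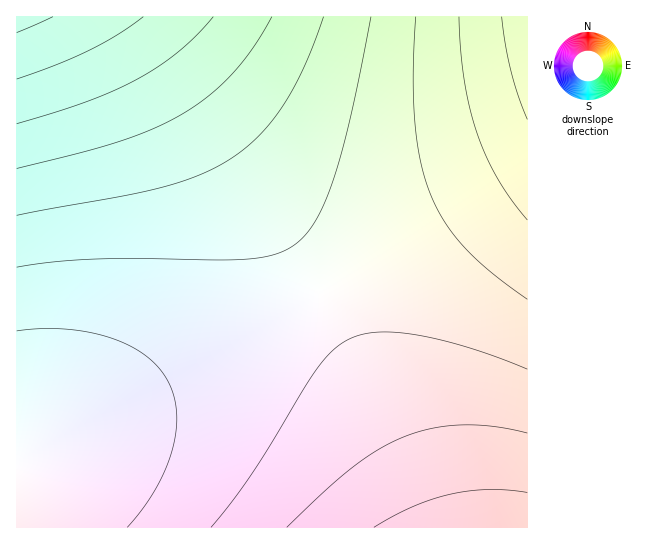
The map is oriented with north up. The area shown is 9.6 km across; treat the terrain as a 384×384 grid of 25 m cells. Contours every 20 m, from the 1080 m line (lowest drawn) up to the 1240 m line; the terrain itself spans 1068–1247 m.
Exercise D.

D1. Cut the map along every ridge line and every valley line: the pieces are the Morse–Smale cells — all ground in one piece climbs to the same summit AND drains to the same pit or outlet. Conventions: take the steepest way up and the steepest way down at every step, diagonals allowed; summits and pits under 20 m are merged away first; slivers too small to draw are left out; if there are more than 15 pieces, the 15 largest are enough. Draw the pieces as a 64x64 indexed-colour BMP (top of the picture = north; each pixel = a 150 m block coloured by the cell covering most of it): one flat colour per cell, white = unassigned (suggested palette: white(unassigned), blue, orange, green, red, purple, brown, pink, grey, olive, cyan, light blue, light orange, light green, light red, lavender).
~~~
<image width="64" height="64" href="data:image/bmp;base64,Qk12CAAAAAAAAHYAAAAoAAAAQAAAAEAAAAABAAQAAAAAAAAIAAATCwAAEwsAABAAAAAAAAAA////ALR3HwAOf/8ALKAsACgn1gC9Z5QAS1aMAMJ34wB/f38AIr28AM++FwDox64AeLv/AIrfmACWmP8A1bDFADMzMzMzMzMzMzMzMzMzMzMzMzMzMzMzMzMzREREREREMzMzMzMzMzMzMzMzMzMzMzMzMzMzMzMzMzREREREREQzMzMzMzMzMzMzMzMzMzMzMzMzMzMzMzMzNERERERERDMzMzMzMzMzMzMzMzMzMzMzMzMzMzMzMzM0REREREREMzMzMzMzMzMzMzMzMzMzMzMzMzMzMzMzM0REREREREQzMzMzMzMzMzMzMzMzMzMzMzMzMzMzMzMzRERERERERDMzMzMzMzMzMzMzMzMzMzMzMzMzMzMzMzNEREREREREMzMzMzMzMzMzMzMzMzMzMzMzMzMzMzMzNEREREREREQTMzMzMzMzMzMzMzMzMzMzMzMzMzMzMzM0RERERERERBEzMzMzMzMzMzMzMzMzMzMzMzMzMzMzM0REREREREREEREzMzMzMzMzMzMzMzMzMzMzMzMzMzMzREREREREREQREREzMzMzMzMzMzMzMzMzMzMzMzMzMzRERERERERERBEREREzMzMzMzMzMzMzMzMzMzMzMzMzNEREREREREREEREREREzMzMzMzMzMzMzMzMzMzMzMzNEREREREREREQREREREREzMzMzMzMzMzMzMzMzMzMzM0RERERERERERBEREREREREzMzMzMzMzMzMzMzMzMzM0REREREREREREERERERERERMzMzMzMzMzMzMzMzMzMzREREREREREREQRERERERERERMzMzMzMzMzMzMzMzMzRERERERERERERBERERERERERERMzMzMzMzMzMzMzMzNEREREREREREREERERERERERERERMzMzMzMzMzMzMzNEREREREREREREQRERERERERERERERMzMzMzMzMzMzM0RERERERERERERBERERERERERERERETMzMzMzMzMzM0REREREREREREREERERERERERERERERETMzMzMzMzMzREREREREREREREQRERERERERERERERERETMzMzMzMzRERERERERERERERBERERERERERERERERERETMzMzMzNEREREREREREREREEREREREREREREREREREREzMzMzNEREREREREREREREQREREREREREREREREREREREzMzM0RERERERERERERERBEREREREREREREREREREREREzM0REREREREREREREREERERERERERERERERERERERERM0REREREREREREREREQRERERERERERERERERERERERERRERERERERERERERERBERERERERERERERERERERERERIiREREREREREREREREEREREREREREREREREREREREREiIiREREREREREREREQREREREREREREREREREREREREiIiIkRERERERERERERBEREREREREREREREREREREREiIiIiIkREREREREREREERERERERERERERERERERERESIiIiIiIkREREREREREQRERERERERERERERERERERESIiIiIiIiJERERERERERBERERERERERERERERERERERIiIiIiIiIiJEREREREREERERERERERERERERERERERIiIiIiIiIiIiREREREREQRERERERERERERERERERERIiIiIiIiIiIiIiRERERERBEREREREREREREREREREREiIiIiIiIiIiIiIiREREREEREREREREREREREREREREiIiIiIiIiIiIiIiIkREREQREREREREREREREREREREiIiIiIiIiIiIiIiIiIkRERBERERERERERERERERERESIiIiIiIiIiIiIiIiIiIkREERERERERERERERERERESIiIiIiIiIiIiIiIiIiIiJEQRERERERERERERERERESIiIiIiIiIiIiIiIiIiIiIiJBERERERERERERERERERIiIiIiIiIiIiIiIiIiIiIiIiERERERERERERERERERIiIiIiIiIiIiIiIiIiIiIiIiIRERERERERERERERERIiIiIiIiIiIiIiIiIiIiIiIiIhEREREREREREREREREiIiIiIiIiIiIiIiIiIiIiIiIiEREREREREREREREREiIiIiIiIiIiIiIiIiIiIiIiIiIREREREREREREREREiIiIiIiIiIiIiIiIiIiIiIiIiIhERERERERERERERESIiIiIiIiIiIiIiIiIiIiIiIiIiERERERERERERERESIiIiIiIiIiIiIiIiIiIiIiIiIiIRERERERERERERESIiIiIiIiIiIiIiIiIiIiIiIiIiIhERERERERERERERIiIiIiIiIiIiIiIiIiIiIiIiIiIiERERERERERERERIiIiIiIiIiIiIiIiIiIiIiIiIiIiIRERERERERERERIiIiIiIiIiIiIiIiIiIiIiIiIiIiIhERERERERERERIiIiIiIiIiIiIiIiIiIiIiIiIiIiIiEREREREREREREiIiIiIiIiIiIiIiIiIiIiIiIiIiIiIREREREREREREiIiIiIiIiIiIiIiIiIiIiIiIiIiIiIhEREREREREREiIiIiIiIiIiIiIiIiIiIiIiIiIiIiIiERERERERERESIiIiIiIiIiIiIiIiIiIiIiIiIiIiIiIRERERERERESIiIiIiIiIiIiIiIiIiIiIiIiIiIiIiIhERERERERESIiIiIiIiIiIiIiIiIiIiIiIiIiIiIiIi"/>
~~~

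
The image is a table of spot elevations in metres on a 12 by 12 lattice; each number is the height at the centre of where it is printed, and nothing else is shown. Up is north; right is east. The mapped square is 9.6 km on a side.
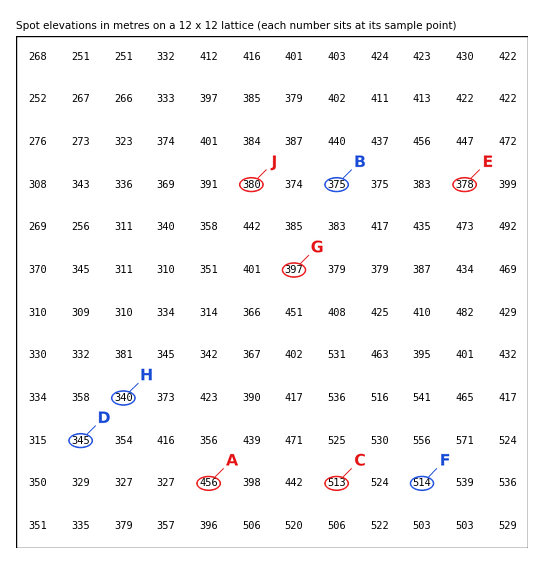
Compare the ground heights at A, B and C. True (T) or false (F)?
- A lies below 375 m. F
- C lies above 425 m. T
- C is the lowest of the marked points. F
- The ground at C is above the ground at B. T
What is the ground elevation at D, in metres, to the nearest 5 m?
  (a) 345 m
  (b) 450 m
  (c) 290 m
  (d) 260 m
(a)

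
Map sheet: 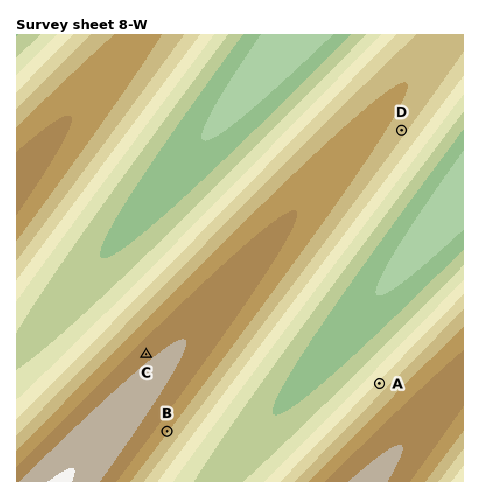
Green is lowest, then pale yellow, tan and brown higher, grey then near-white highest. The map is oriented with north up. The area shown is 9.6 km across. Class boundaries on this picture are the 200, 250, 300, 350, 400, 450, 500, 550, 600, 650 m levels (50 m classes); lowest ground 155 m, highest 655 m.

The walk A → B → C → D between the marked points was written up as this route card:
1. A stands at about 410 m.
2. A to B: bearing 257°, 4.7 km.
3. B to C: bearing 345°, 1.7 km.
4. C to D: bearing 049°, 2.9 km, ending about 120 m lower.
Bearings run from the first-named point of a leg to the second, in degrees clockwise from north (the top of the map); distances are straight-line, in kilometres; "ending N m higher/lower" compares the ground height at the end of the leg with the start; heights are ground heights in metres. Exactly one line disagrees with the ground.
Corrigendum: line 4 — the distance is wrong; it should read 7.3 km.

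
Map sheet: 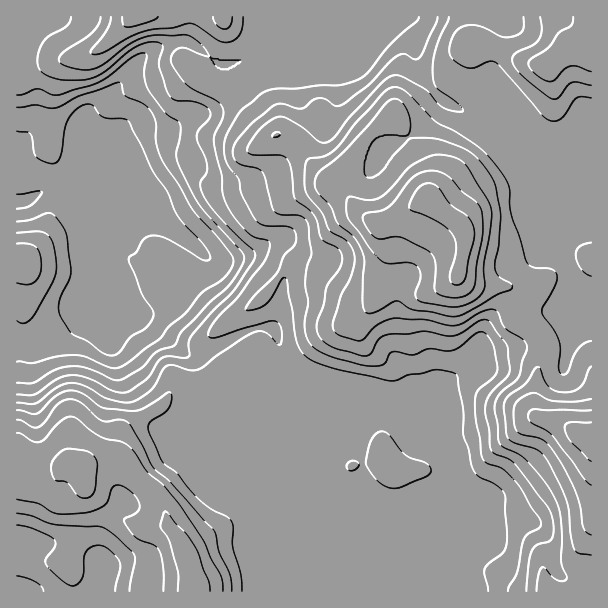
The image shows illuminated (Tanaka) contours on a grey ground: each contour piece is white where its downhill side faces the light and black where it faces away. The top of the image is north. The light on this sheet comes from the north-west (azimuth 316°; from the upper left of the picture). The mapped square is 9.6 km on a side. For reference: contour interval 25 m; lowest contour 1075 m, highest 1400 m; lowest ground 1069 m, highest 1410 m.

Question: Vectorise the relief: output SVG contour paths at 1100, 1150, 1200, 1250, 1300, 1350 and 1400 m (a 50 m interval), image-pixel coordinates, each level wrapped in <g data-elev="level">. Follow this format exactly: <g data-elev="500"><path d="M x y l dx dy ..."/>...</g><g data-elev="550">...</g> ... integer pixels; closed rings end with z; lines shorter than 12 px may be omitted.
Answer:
<g data-elev="1100"><path d="M17 131l10 1 3 2 6 22 6 5 11 3 4-2 3-6 5-27 3-9 5-7 7-6 10-3 3 2 6 8 5 3 19 2 5 1 13 25 12 26 15 21 9 23 27 30 5 7 1 6-3 3-5-1-29-18-12-6-9 0-8 3-7 13-7 5-1 3 13 34 11 17 0 6-6 9-16 11-12 16-5 2-4 0-8-2-15-12-15-7-12-19-2-7 2-8 9-21 2-7-4-36-6-12-7-9-4-2-20 7-13 2"/></g><g data-elev="1150"><path d="M17 283l10 2 7-3 5-6 2-10-1-12-4-7-7-3-12 0"/><path d="M17 95l6-1 15-5 13 5 6 1 33-9 17-8 27-22 7-3 5 1 1 3-3 18 4 14 17 24 12 8 3 4 0 10-4 20 5 16 19 35 41 45 3 7-3 9-11 17-21 19-26 27-8 15-19 7-13 15-18 11-6 2-5 0-27-12-15-2-16 4-23 13-16 0"/></g><g data-elev="1200"><path d="M17 576l10 2 9 4 6 5 2 4"/><path d="M221 69l-8-6-1-5 9 2 19 0-1 3-11 6z"/><path d="M101 17l-2 7-7 9-31 21-2 5 2 4 17 6 15 0 12-6 28-21 11-5 11-2 33 0 11 7 9 11 1 4-23-9-6 0-7 5-2 9 5 9 10 13 9 6 21 11 6 6 1 4 0 6-8 17-1 7 8 35 2 22 8 17 14 16 9 6 12 3 3 5-3 10-4 9-25 33-23 24-5 8-2 6 2 3 6 0 26-9 31-8 5 1 3 5 0 15-2 3-12-12-4-2-6 0-15 8-44 30-9 1-15-5-6 0-5 4-7 15-5 6-13 9-7 3-9 0-15-4-21-12-14-3-7 1-8 3-21 16-6 1-13-1"/></g><g data-elev="1250"><path d="M232 591l-2-15-11-24-5-21-44-49-17-15-12-24-13-21-8-2-13 2-5-1-21-18-10-4-6 1-7 4-13 18-7 5-5 0-12-7-4 0"/><path d="M17 513l15 3 22 8 45 2 9 4 11 9 15 16 1 6-6 30"/><path d="M122 17l1 8 5 2 23-6 7-4"/><path d="M213 17l1 4 3 5 8 3 5-3 2-9"/><path d="M438 17l-2 6-13 29-4 6-5 1-10-5-6 2-9 7-21 23-23 17-6 3-4 0-9-7-6-1-6 2-12 9-6-1-14-4-7 1-22 17-13 15-6 9-1 9 1 4 5 5 18 4 6 5 9 34 3 5 6 3 19 1 7 6 4 32-4 12-1 10-1 11 3 15-3 25 3 13 7 9 21 9 26 7 13 1 9-2 5-10 4-2 20 3 16-6 23 2 7-4 15-12 6-3 5 1 5 6 4 9 3 23-4 7-15 12-3 11 1 18 4 19 2 18 4 7 16 5 13 13 6 8 20 33-2 6-11 6-4 5-7 33-8 15-1 4"/></g><g data-elev="1300"><path d="M210 591l-1-10-13-33-10-14-21-23-1 2-4 14 9 13 8 29 1 7 0 15"/><path d="M84 498l6-1 5-6 2-24 0-6-4-6-6-4-16-2-6 0-8 6-5 7-1 6 2 8 3 4 12 3 9 12z"/><path d="M591 341l-6 2-6 4-5 9-7 16-3 3-3-1-2-6 1-18-1-9-5-11-11-15-1-4 13-26 2-10-5-6-18-1-7-6-16-47-1-11 0-15-4-9-11-16-13-14-26-18-20-10-32-32-9-3-9 3-30 33-21 27-9 6-15 2-4 3-3 19 3 14 15 19 7 17 19 12 4 6 2 7 0 8-2 12-11 21-8 25 0 8 3 4 6 3 18 5 5-3 12-13 15-6 33 1 21 5 9 1 9-3 18-11 10-3 6 3 4 12 4 5 16 10 4 5 1 6-5 10-3 17-20 18-3 6-1 7 3 17 0 15 2 4 4 4 16 7 10 9 19 24 10 22 3 26-1 25 6 17-3 3-6 0-6-4-7-9-3-1-3 6-3 18"/><path d="M591 243l-12 4-3 4 0 4 1 8 4 6 4 4 6 3"/><path d="M272 137l6 0 2-3-1-2-3 0-3 2z"/><path d="M523 17l1 9-2 5-4 4-8 2-9 0-24-11-9-1-7 2-5 5-4 7-3 9 1 8 8 7 10 5 8-1 13-6 8 2 44 51 10 7 6 0 6-4 14-19 5-1 9 1"/></g><g data-elev="1350"><path d="M591 399l-16 3-20-1-7-1-11-6-6-1-9 4-6 5-2 5 0 7 1 12 3 6 4 3 21 5 6 6 10 13 18 36 3 12 4 21 3 5 4 2"/><path d="M446 306l10 1 11-3 10-5 6-8 2-6-1-21 6-30 2-21-4-13-23-36-10-7-18-2-9 2-17 9-22 24-11 8-10 2-15-3-5 0-2 4 0 9 3 11 22 29 10 11 8 3 21-1 8 4 3 9-6 17 2 6 6 3z"/><path d="M573 17l-2 9-13 7-10 15-17 11-2 3 0 4 10 11 10 5 6-2 9-11 6-3 8 0 13 6"/></g><g data-elev="1400"><path d="M591 422l-21 0-4 2-1 4 1 6 4 7 21 20"/><path d="M452 284l7 1 6-7 9-40 0-11-6-10-18-13-13-18-6-3-6 1-5 2-4 5-6 10-1 6 2 3 14 5 16 9 8 6 4 6 3 12-6 27 0 6z"/></g>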